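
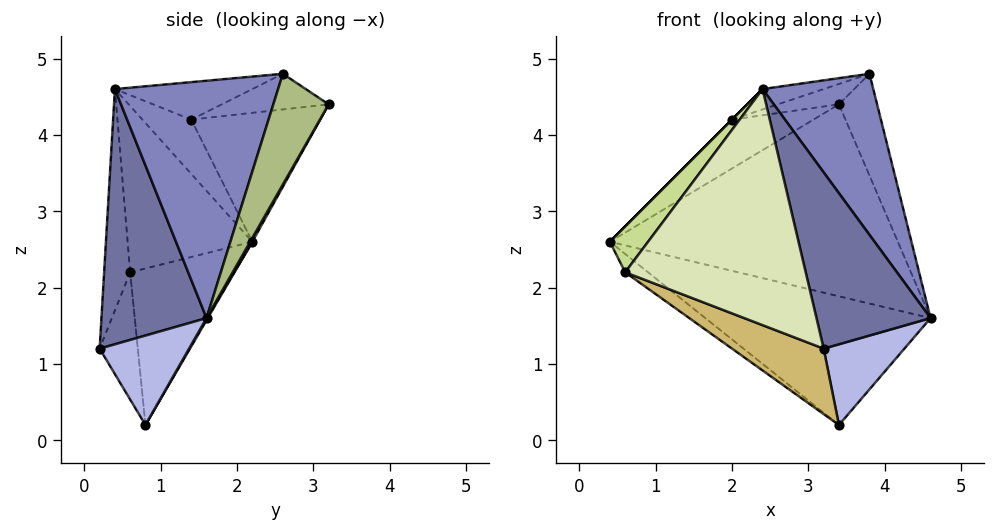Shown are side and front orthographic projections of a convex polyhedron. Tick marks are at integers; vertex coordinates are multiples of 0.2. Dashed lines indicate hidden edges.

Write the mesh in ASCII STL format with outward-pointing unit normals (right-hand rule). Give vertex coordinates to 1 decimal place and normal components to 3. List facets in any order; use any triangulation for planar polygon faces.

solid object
 facet normal 0.664 -0.721 0.199
  outer loop
   vertex 2.4 0.4 4.6
   vertex 3.2 0.2 1.2
   vertex 4.6 1.6 1.6
  endloop
 endfacet
 facet normal 0.773 -0.524 0.357
  outer loop
   vertex 2.4 0.4 4.6
   vertex 4.6 1.6 1.6
   vertex 3.8 2.6 4.8
  endloop
 endfacet
 facet normal 0.005 0.866 -0.499
  outer loop
   vertex 3.4 0.8 0.2
   vertex 0.4 2.2 2.6
   vertex 4.6 1.6 1.6
  endloop
 endfacet
 facet normal 0.720 -0.649 -0.246
  outer loop
   vertex 3.4 0.8 0.2
   vertex 4.6 1.6 1.6
   vertex 3.2 0.2 1.2
  endloop
 endfacet
 facet normal 0.007 0.869 -0.494
  outer loop
   vertex 3.4 3.2 4.4
   vertex 4.6 1.6 1.6
   vertex 0.4 2.2 2.6
  endloop
 endfacet
 facet normal 0.823 0.568 0.028
  outer loop
   vertex 3.4 3.2 4.4
   vertex 3.8 2.6 4.8
   vertex 4.6 1.6 1.6
  endloop
 endfacet
 facet normal -0.786 -0.241 0.569
  outer loop
   vertex 0.6 0.6 2.2
   vertex 2.4 0.4 4.6
   vertex 0.4 2.2 2.6
  endloop
 endfacet
 facet normal -0.143 -0.989 0.025
  outer loop
   vertex 0.6 0.6 2.2
   vertex 3.2 0.2 1.2
   vertex 2.4 0.4 4.6
  endloop
 endfacet
 facet normal -0.582 0.128 -0.803
  outer loop
   vertex 0.6 0.6 2.2
   vertex 0.4 2.2 2.6
   vertex 3.4 0.8 0.2
  endloop
 endfacet
 facet normal -0.325 -0.781 -0.534
  outer loop
   vertex 0.6 0.6 2.2
   vertex 3.4 0.8 0.2
   vertex 3.2 0.2 1.2
  endloop
 endfacet
 facet normal -0.421 0.187 0.888
  outer loop
   vertex 2.0 1.4 4.2
   vertex 2.4 0.4 4.6
   vertex 3.8 2.6 4.8
  endloop
 endfacet
 facet normal -0.458 0.261 0.850
  outer loop
   vertex 2.0 1.4 4.2
   vertex 3.8 2.6 4.8
   vertex 3.4 3.2 4.4
  endloop
 endfacet
 facet normal -0.707 0.000 0.707
  outer loop
   vertex 2.0 1.4 4.2
   vertex 0.4 2.2 2.6
   vertex 2.4 0.4 4.6
  endloop
 endfacet
 facet normal -0.565 0.357 0.744
  outer loop
   vertex 2.0 1.4 4.2
   vertex 3.4 3.2 4.4
   vertex 0.4 2.2 2.6
  endloop
 endfacet
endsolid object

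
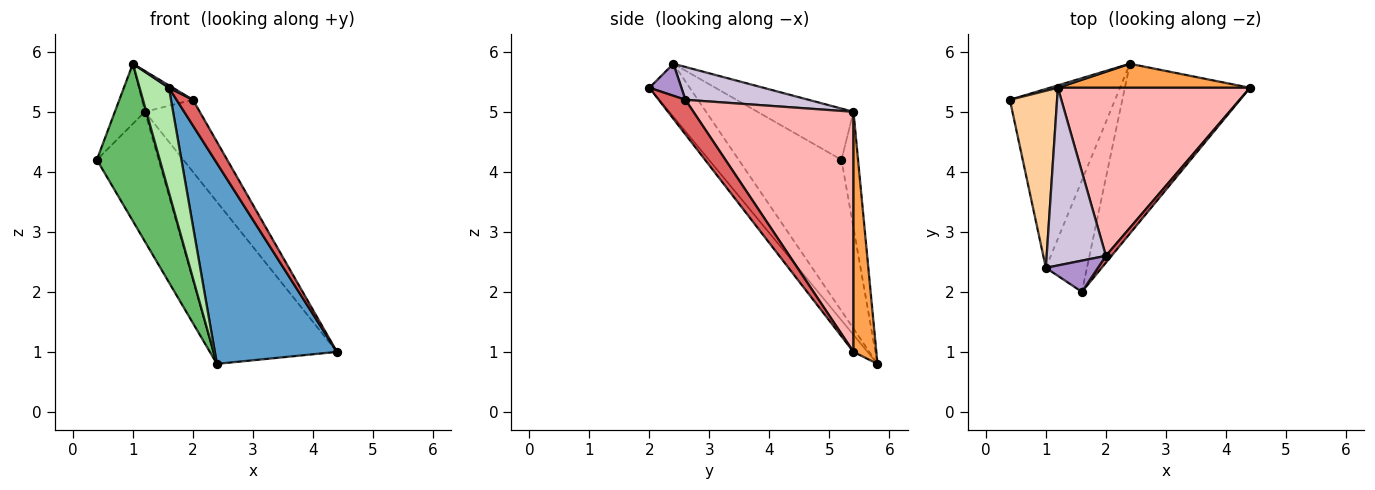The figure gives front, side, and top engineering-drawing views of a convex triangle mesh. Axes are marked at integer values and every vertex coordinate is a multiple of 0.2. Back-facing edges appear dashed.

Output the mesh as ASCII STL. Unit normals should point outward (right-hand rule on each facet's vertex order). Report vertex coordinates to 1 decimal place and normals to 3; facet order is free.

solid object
 facet normal -0.088 -0.760 -0.643
  outer loop
   vertex 2.4 5.8 0.8
   vertex 4.4 5.4 1.0
   vertex 1.6 2.0 5.4
  endloop
 endfacet
 facet normal -0.259 0.966 0.018
  outer loop
   vertex 1.2 5.4 5.0
   vertex 2.4 5.8 0.8
   vertex 0.4 5.2 4.2
  endloop
 endfacet
 facet normal 0.180 0.973 0.144
  outer loop
   vertex 1.2 5.4 5.0
   vertex 4.4 5.4 1.0
   vertex 2.4 5.8 0.8
  endloop
 endfacet
 facet normal -0.717 0.224 0.661
  outer loop
   vertex 1.0 2.4 5.8
   vertex 1.2 5.4 5.0
   vertex 0.4 5.2 4.2
  endloop
 endfacet
 facet normal -0.733 -0.449 -0.511
  outer loop
   vertex 1.0 2.4 5.8
   vertex 0.4 5.2 4.2
   vertex 2.4 5.8 0.8
  endloop
 endfacet
 facet normal -0.686 -0.498 -0.531
  outer loop
   vertex 1.0 2.4 5.8
   vertex 2.4 5.8 0.8
   vertex 1.6 2.0 5.4
  endloop
 endfacet
 facet normal 0.845 -0.517 0.138
  outer loop
   vertex 2.0 2.6 5.2
   vertex 1.6 2.0 5.4
   vertex 4.4 5.4 1.0
  endloop
 endfacet
 facet normal 0.754 0.259 0.603
  outer loop
   vertex 2.0 2.6 5.2
   vertex 4.4 5.4 1.0
   vertex 1.2 5.4 5.0
  endloop
 endfacet
 facet normal 0.523 -0.065 0.850
  outer loop
   vertex 2.0 2.6 5.2
   vertex 1.0 2.4 5.8
   vertex 1.6 2.0 5.4
  endloop
 endfacet
 facet normal 0.475 0.197 0.858
  outer loop
   vertex 2.0 2.6 5.2
   vertex 1.2 5.4 5.0
   vertex 1.0 2.4 5.8
  endloop
 endfacet
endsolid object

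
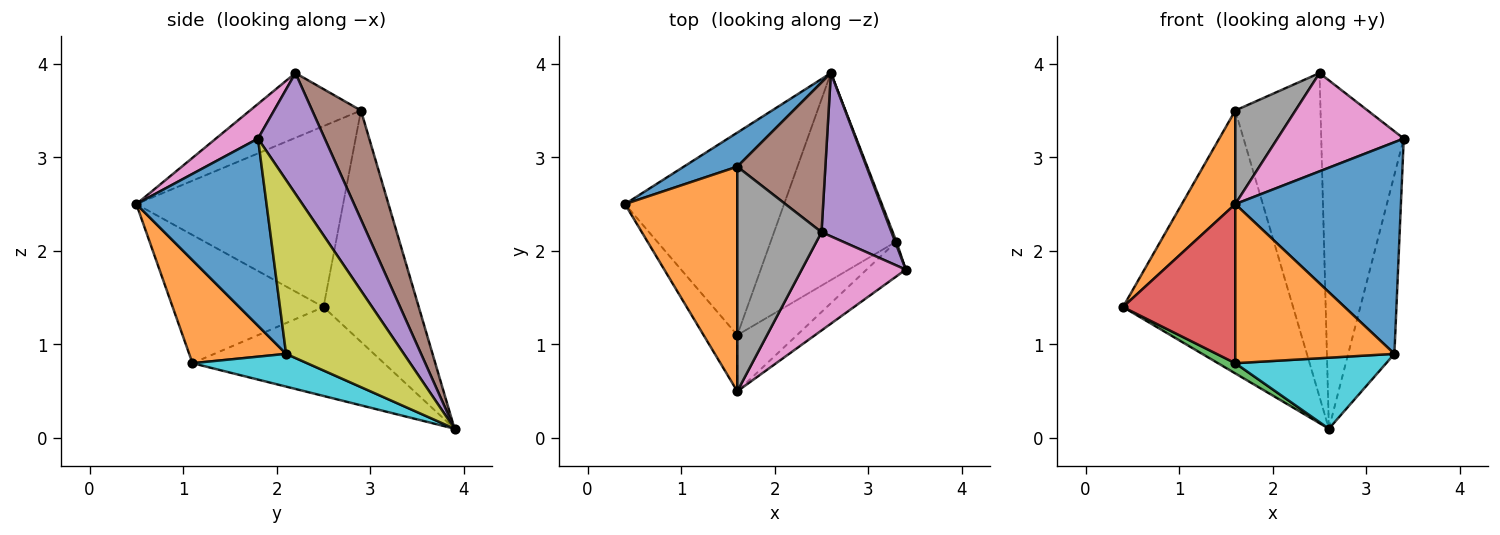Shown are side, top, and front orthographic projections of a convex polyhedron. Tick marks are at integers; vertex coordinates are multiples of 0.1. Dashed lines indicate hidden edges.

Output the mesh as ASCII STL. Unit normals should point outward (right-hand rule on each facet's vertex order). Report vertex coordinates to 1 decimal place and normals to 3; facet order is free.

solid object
 facet normal -0.485 0.867 0.112
  outer loop
   vertex 1.6 2.9 3.5
   vertex 2.6 3.9 0.1
   vertex 0.4 2.5 1.4
  endloop
 endfacet
 facet normal -0.830 -0.215 0.515
  outer loop
   vertex 1.6 2.9 3.5
   vertex 0.4 2.5 1.4
   vertex 1.6 0.5 2.5
  endloop
 endfacet
 facet normal -0.487 -0.044 -0.872
  outer loop
   vertex 1.6 1.1 0.8
   vertex 0.4 2.5 1.4
   vertex 2.6 3.9 0.1
  endloop
 endfacet
 facet normal -0.785 -0.584 -0.206
  outer loop
   vertex 1.6 1.1 0.8
   vertex 1.6 0.5 2.5
   vertex 0.4 2.5 1.4
  endloop
 endfacet
 facet normal 0.591 0.730 0.342
  outer loop
   vertex 2.5 2.2 3.9
   vertex 3.4 1.8 3.2
   vertex 2.6 3.9 0.1
  endloop
 endfacet
 facet normal 0.461 0.805 0.372
  outer loop
   vertex 2.5 2.2 3.9
   vertex 2.6 3.9 0.1
   vertex 1.6 2.9 3.5
  endloop
 endfacet
 facet normal 0.229 -0.688 0.688
  outer loop
   vertex 2.5 2.2 3.9
   vertex 1.6 0.5 2.5
   vertex 3.4 1.8 3.2
  endloop
 endfacet
 facet normal -0.579 -0.314 0.753
  outer loop
   vertex 2.5 2.2 3.9
   vertex 1.6 2.9 3.5
   vertex 1.6 0.5 2.5
  endloop
 endfacet
 facet normal 0.931 0.365 0.007
  outer loop
   vertex 3.3 2.1 0.9
   vertex 2.6 3.9 0.1
   vertex 3.4 1.8 3.2
  endloop
 endfacet
 facet normal 0.239 -0.315 -0.918
  outer loop
   vertex 3.3 2.1 0.9
   vertex 1.6 1.1 0.8
   vertex 2.6 3.9 0.1
  endloop
 endfacet
 facet normal 0.613 -0.780 -0.128
  outer loop
   vertex 3.3 2.1 0.9
   vertex 3.4 1.8 3.2
   vertex 1.6 0.5 2.5
  endloop
 endfacet
 facet normal 0.498 -0.818 -0.289
  outer loop
   vertex 3.3 2.1 0.9
   vertex 1.6 0.5 2.5
   vertex 1.6 1.1 0.8
  endloop
 endfacet
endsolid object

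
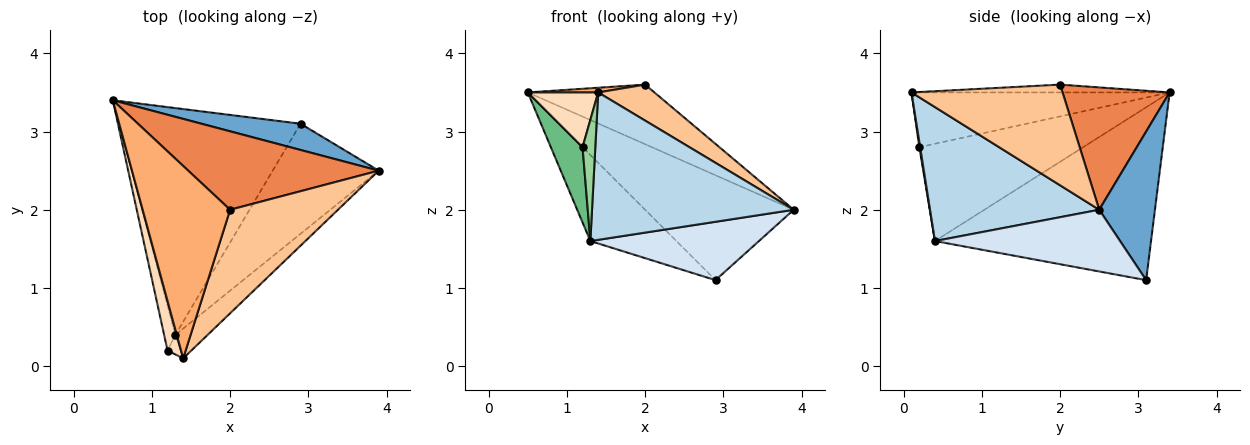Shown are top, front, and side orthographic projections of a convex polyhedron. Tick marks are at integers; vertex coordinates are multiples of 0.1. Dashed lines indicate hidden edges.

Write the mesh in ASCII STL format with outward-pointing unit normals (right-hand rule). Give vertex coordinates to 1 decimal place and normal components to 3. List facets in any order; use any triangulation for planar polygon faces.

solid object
 facet normal 0.342 0.912 0.228
  outer loop
   vertex 2.9 3.1 1.1
   vertex 0.5 3.4 3.5
   vertex 3.9 2.5 2.0
  endloop
 endfacet
 facet normal -0.665 0.265 -0.698
  outer loop
   vertex 1.3 0.4 1.6
   vertex 0.5 3.4 3.5
   vertex 2.9 3.1 1.1
  endloop
 endfacet
 facet normal 0.635 -0.757 -0.153
  outer loop
   vertex 1.3 0.4 1.6
   vertex 3.9 2.5 2.0
   vertex 1.4 0.1 3.5
  endloop
 endfacet
 facet normal 0.457 -0.416 -0.786
  outer loop
   vertex 1.3 0.4 1.6
   vertex 2.9 3.1 1.1
   vertex 3.9 2.5 2.0
  endloop
 endfacet
 facet normal 0.455 0.539 0.709
  outer loop
   vertex 2.0 2.0 3.6
   vertex 3.9 2.5 2.0
   vertex 0.5 3.4 3.5
  endloop
 endfacet
 facet normal -0.089 -0.024 0.996
  outer loop
   vertex 2.0 2.0 3.6
   vertex 0.5 3.4 3.5
   vertex 1.4 0.1 3.5
  endloop
 endfacet
 facet normal 0.661 -0.246 0.708
  outer loop
   vertex 2.0 2.0 3.6
   vertex 1.4 0.1 3.5
   vertex 3.9 2.5 2.0
  endloop
 endfacet
 facet normal -0.939 -0.256 0.232
  outer loop
   vertex 1.2 0.2 2.8
   vertex 1.4 0.1 3.5
   vertex 0.5 3.4 3.5
  endloop
 endfacet
 facet normal -0.976 -0.189 -0.113
  outer loop
   vertex 1.2 0.2 2.8
   vertex 0.5 3.4 3.5
   vertex 1.3 0.4 1.6
  endloop
 endfacet
 facet normal 0.064 -0.985 -0.159
  outer loop
   vertex 1.2 0.2 2.8
   vertex 1.3 0.4 1.6
   vertex 1.4 0.1 3.5
  endloop
 endfacet
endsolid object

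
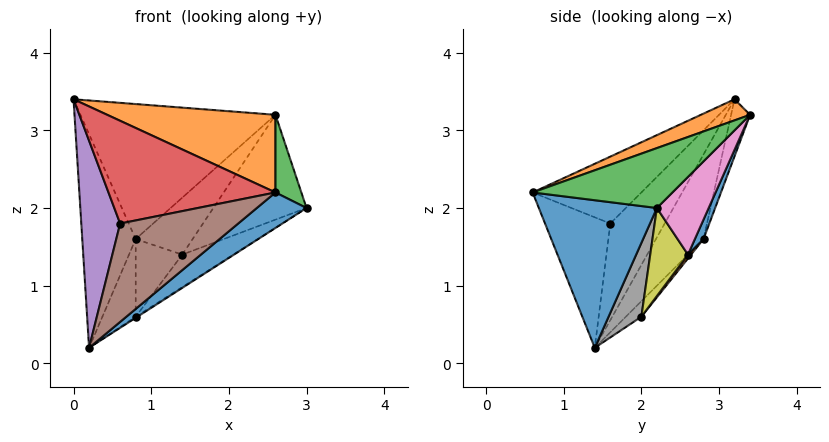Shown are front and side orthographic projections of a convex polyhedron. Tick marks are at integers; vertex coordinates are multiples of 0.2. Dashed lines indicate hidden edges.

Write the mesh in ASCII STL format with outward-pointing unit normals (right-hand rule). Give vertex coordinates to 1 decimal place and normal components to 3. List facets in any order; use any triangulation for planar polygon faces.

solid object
 facet normal 0.573 -0.241 -0.784
  outer loop
   vertex 0.2 1.4 0.2
   vertex 3.0 2.2 2.0
   vertex 2.6 0.6 2.2
  endloop
 endfacet
 facet normal 0.098 -0.335 0.937
  outer loop
   vertex 2.6 3.4 3.2
   vertex 0.0 3.2 3.4
   vertex 2.6 0.6 2.2
  endloop
 endfacet
 facet normal 0.876 -0.162 0.454
  outer loop
   vertex 2.6 3.4 3.2
   vertex 2.6 0.6 2.2
   vertex 3.0 2.2 2.0
  endloop
 endfacet
 facet normal -0.461 -0.708 0.535
  outer loop
   vertex 0.6 1.6 1.8
   vertex 2.6 0.6 2.2
   vertex 0.0 3.2 3.4
  endloop
 endfacet
 facet normal -0.784 -0.560 0.266
  outer loop
   vertex 0.6 1.6 1.8
   vertex 0.0 3.2 3.4
   vertex 0.2 1.4 0.2
  endloop
 endfacet
 facet normal -0.471 -0.853 0.224
  outer loop
   vertex 0.6 1.6 1.8
   vertex 0.2 1.4 0.2
   vertex 2.6 0.6 2.2
  endloop
 endfacet
 facet normal 0.396 0.712 -0.580
  outer loop
   vertex 1.4 2.6 1.4
   vertex 2.6 3.4 3.2
   vertex 3.0 2.2 2.0
  endloop
 endfacet
 facet normal 0.535 0.028 -0.844
  outer loop
   vertex 0.8 2.0 0.6
   vertex 3.0 2.2 2.0
   vertex 0.2 1.4 0.2
  endloop
 endfacet
 facet normal 0.410 0.555 -0.724
  outer loop
   vertex 0.8 2.0 0.6
   vertex 1.4 2.6 1.4
   vertex 3.0 2.2 2.0
  endloop
 endfacet
 facet normal -0.094 0.962 -0.255
  outer loop
   vertex 0.8 2.8 1.6
   vertex 0.0 3.2 3.4
   vertex 2.6 3.4 3.2
  endloop
 endfacet
 facet normal 0.132 0.870 -0.475
  outer loop
   vertex 0.8 2.8 1.6
   vertex 2.6 3.4 3.2
   vertex 1.4 2.6 1.4
  endloop
 endfacet
 facet normal 0.052 0.780 -0.624
  outer loop
   vertex 0.8 2.8 1.6
   vertex 1.4 2.6 1.4
   vertex 0.8 2.0 0.6
  endloop
 endfacet
 facet normal -0.604 0.678 -0.419
  outer loop
   vertex 0.8 2.8 1.6
   vertex 0.2 1.4 0.2
   vertex 0.0 3.2 3.4
  endloop
 endfacet
 facet normal -0.342 0.734 -0.587
  outer loop
   vertex 0.8 2.8 1.6
   vertex 0.8 2.0 0.6
   vertex 0.2 1.4 0.2
  endloop
 endfacet
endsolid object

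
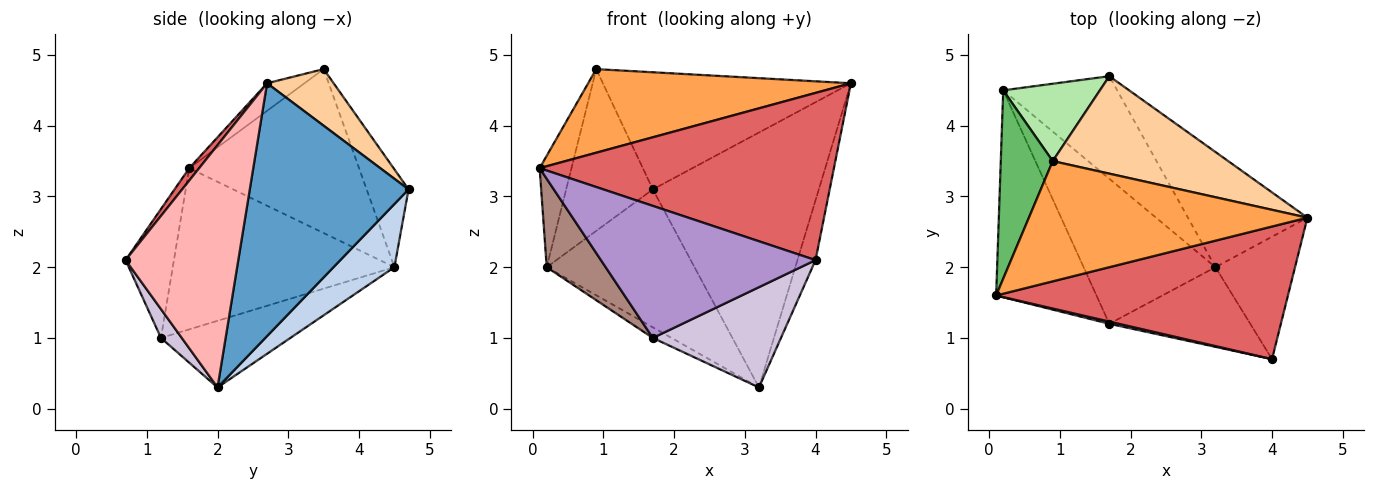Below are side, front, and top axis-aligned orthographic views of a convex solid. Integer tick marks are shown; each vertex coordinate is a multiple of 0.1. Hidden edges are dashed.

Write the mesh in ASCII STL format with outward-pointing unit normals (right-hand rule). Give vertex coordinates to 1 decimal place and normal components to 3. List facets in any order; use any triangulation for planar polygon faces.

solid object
 facet normal 0.657 0.687 -0.310
  outer loop
   vertex 3.2 2.0 0.3
   vertex 1.7 4.7 3.1
   vertex 4.5 2.7 4.6
  endloop
 endfacet
 facet normal 0.314 0.762 -0.567
  outer loop
   vertex 0.2 4.5 2.0
   vertex 1.7 4.7 3.1
   vertex 3.2 2.0 0.3
  endloop
 endfacet
 facet normal -0.081 -0.569 0.818
  outer loop
   vertex 0.9 3.5 4.8
   vertex 0.1 1.6 3.4
   vertex 4.5 2.7 4.6
  endloop
 endfacet
 facet normal 0.202 0.753 0.626
  outer loop
   vertex 0.9 3.5 4.8
   vertex 4.5 2.7 4.6
   vertex 1.7 4.7 3.1
  endloop
 endfacet
 facet normal -0.938 0.176 0.297
  outer loop
   vertex 0.9 3.5 4.8
   vertex 0.2 4.5 2.0
   vertex 0.1 1.6 3.4
  endloop
 endfacet
 facet normal -0.400 0.827 0.395
  outer loop
   vertex 0.9 3.5 4.8
   vertex 1.7 4.7 3.1
   vertex 0.2 4.5 2.0
  endloop
 endfacet
 facet normal 0.026 -0.783 0.621
  outer loop
   vertex 4.0 0.7 2.1
   vertex 4.5 2.7 4.6
   vertex 0.1 1.6 3.4
  endloop
 endfacet
 facet normal 0.939 0.151 -0.308
  outer loop
   vertex 4.0 0.7 2.1
   vertex 3.2 2.0 0.3
   vertex 4.5 2.7 4.6
  endloop
 endfacet
 facet normal -0.220 -0.975 0.016
  outer loop
   vertex 1.7 1.2 1.0
   vertex 4.0 0.7 2.1
   vertex 0.1 1.6 3.4
  endloop
 endfacet
 facet normal 0.126 -0.777 -0.617
  outer loop
   vertex 1.7 1.2 1.0
   vertex 3.2 2.0 0.3
   vertex 4.0 0.7 2.1
  endloop
 endfacet
 facet normal -0.828 -0.220 -0.515
  outer loop
   vertex 1.7 1.2 1.0
   vertex 0.1 1.6 3.4
   vertex 0.2 4.5 2.0
  endloop
 endfacet
 facet normal -0.450 0.065 -0.890
  outer loop
   vertex 1.7 1.2 1.0
   vertex 0.2 4.5 2.0
   vertex 3.2 2.0 0.3
  endloop
 endfacet
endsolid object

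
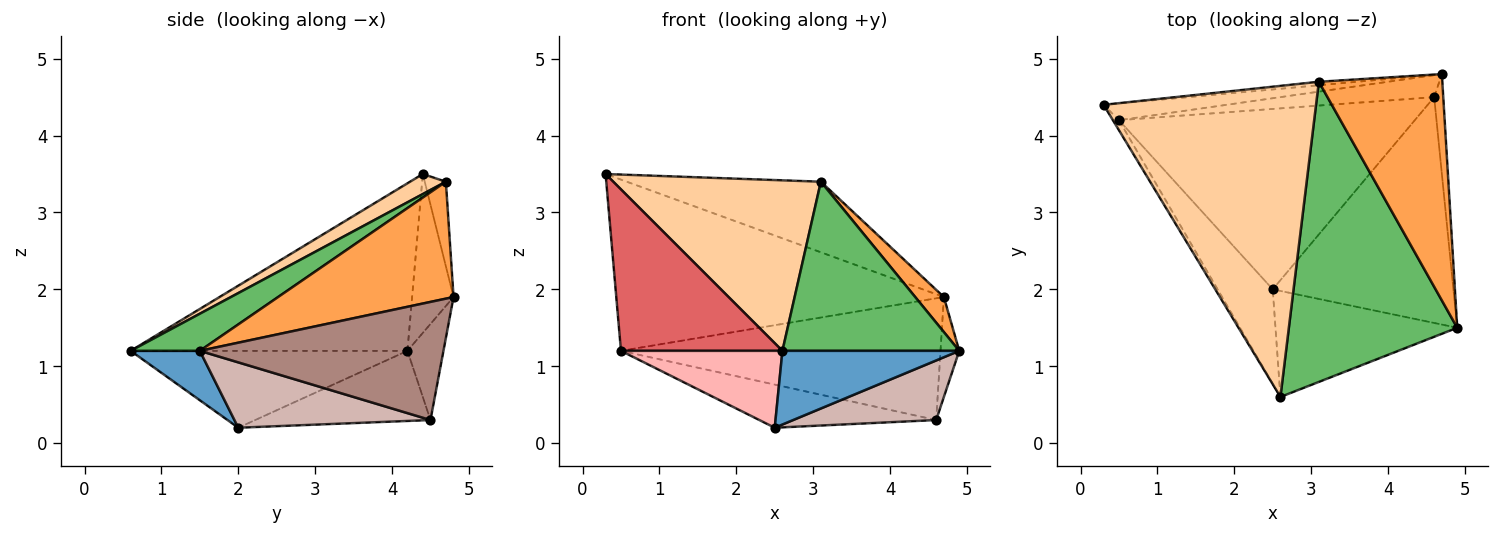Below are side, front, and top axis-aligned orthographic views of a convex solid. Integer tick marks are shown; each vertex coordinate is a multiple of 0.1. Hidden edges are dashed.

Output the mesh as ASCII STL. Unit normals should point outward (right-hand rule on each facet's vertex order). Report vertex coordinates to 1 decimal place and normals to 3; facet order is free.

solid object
 facet normal 0.218 -0.557 -0.801
  outer loop
   vertex 2.6 0.6 1.2
   vertex 2.5 2.0 0.2
   vertex 4.9 1.5 1.2
  endloop
 endfacet
 facet normal -0.108 0.993 -0.049
  outer loop
   vertex 3.1 4.7 3.4
   vertex 4.7 4.8 1.9
   vertex 0.3 4.4 3.5
  endloop
 endfacet
 facet normal 0.683 -0.112 0.721
  outer loop
   vertex 3.1 4.7 3.4
   vertex 4.9 1.5 1.2
   vertex 4.7 4.8 1.9
  endloop
 endfacet
 facet normal 0.083 -0.479 0.874
  outer loop
   vertex 3.1 4.7 3.4
   vertex 0.3 4.4 3.5
   vertex 2.6 0.6 1.2
  endloop
 endfacet
 facet normal 0.189 -0.482 0.856
  outer loop
   vertex 3.1 4.7 3.4
   vertex 2.6 0.6 1.2
   vertex 4.9 1.5 1.2
  endloop
 endfacet
 facet normal -0.125 0.987 -0.097
  outer loop
   vertex 0.5 4.2 1.2
   vertex 0.3 4.4 3.5
   vertex 4.7 4.8 1.9
  endloop
 endfacet
 facet normal -0.863 -0.504 -0.031
  outer loop
   vertex 0.5 4.2 1.2
   vertex 2.6 0.6 1.2
   vertex 0.3 4.4 3.5
  endloop
 endfacet
 facet normal -0.734 -0.428 -0.526
  outer loop
   vertex 0.5 4.2 1.2
   vertex 2.5 2.0 0.2
   vertex 2.6 0.6 1.2
  endloop
 endfacet
 facet normal -0.110 0.978 -0.176
  outer loop
   vertex 4.6 4.5 0.3
   vertex 0.5 4.2 1.2
   vertex 4.7 4.8 1.9
  endloop
 endfacet
 facet normal -0.225 0.227 -0.948
  outer loop
   vertex 4.6 4.5 0.3
   vertex 2.5 2.0 0.2
   vertex 0.5 4.2 1.2
  endloop
 endfacet
 facet normal 0.994 0.076 -0.076
  outer loop
   vertex 4.6 4.5 0.3
   vertex 4.7 4.8 1.9
   vertex 4.9 1.5 1.2
  endloop
 endfacet
 facet normal 0.330 -0.241 -0.913
  outer loop
   vertex 4.6 4.5 0.3
   vertex 4.9 1.5 1.2
   vertex 2.5 2.0 0.2
  endloop
 endfacet
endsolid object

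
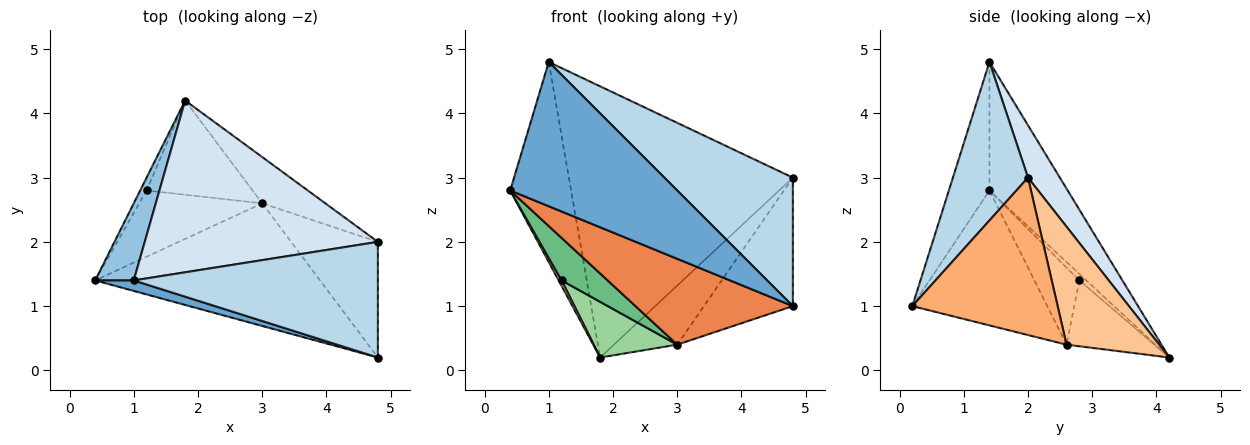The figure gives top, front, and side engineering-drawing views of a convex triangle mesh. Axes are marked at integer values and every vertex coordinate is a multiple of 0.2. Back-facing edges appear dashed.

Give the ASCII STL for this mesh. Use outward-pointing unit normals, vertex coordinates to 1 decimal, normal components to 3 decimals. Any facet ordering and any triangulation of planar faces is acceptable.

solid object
 facet normal -0.235 -0.969 0.071
  outer loop
   vertex 1.0 1.4 4.8
   vertex 0.4 1.4 2.8
   vertex 4.8 0.2 1.0
  endloop
 endfacet
 facet normal -0.768 0.598 0.230
  outer loop
   vertex 1.0 1.4 4.8
   vertex 1.8 4.2 0.2
   vertex 0.4 1.4 2.8
  endloop
 endfacet
 facet normal 0.398 -0.682 0.614
  outer loop
   vertex 4.8 2.0 3.0
   vertex 1.0 1.4 4.8
   vertex 4.8 0.2 1.0
  endloop
 endfacet
 facet normal 0.119 0.839 0.531
  outer loop
   vertex 4.8 2.0 3.0
   vertex 1.8 4.2 0.2
   vertex 1.0 1.4 4.8
  endloop
 endfacet
 facet normal -0.441 -0.515 -0.735
  outer loop
   vertex 3.0 2.6 0.4
   vertex 4.8 0.2 1.0
   vertex 0.4 1.4 2.8
  endloop
 endfacet
 facet normal 0.772 0.473 -0.425
  outer loop
   vertex 3.0 2.6 0.4
   vertex 4.8 2.0 3.0
   vertex 4.8 0.2 1.0
  endloop
 endfacet
 facet normal 0.755 0.516 -0.404
  outer loop
   vertex 3.0 2.6 0.4
   vertex 1.8 4.2 0.2
   vertex 4.8 2.0 3.0
  endloop
 endfacet
 facet normal -0.677 -0.290 -0.677
  outer loop
   vertex 1.2 2.8 1.4
   vertex 0.4 1.4 2.8
   vertex 1.8 4.2 0.2
  endloop
 endfacet
 facet normal -0.467 -0.478 -0.744
  outer loop
   vertex 1.2 2.8 1.4
   vertex 3.0 2.6 0.4
   vertex 0.4 1.4 2.8
  endloop
 endfacet
 facet normal -0.472 -0.449 -0.759
  outer loop
   vertex 1.2 2.8 1.4
   vertex 1.8 4.2 0.2
   vertex 3.0 2.6 0.4
  endloop
 endfacet
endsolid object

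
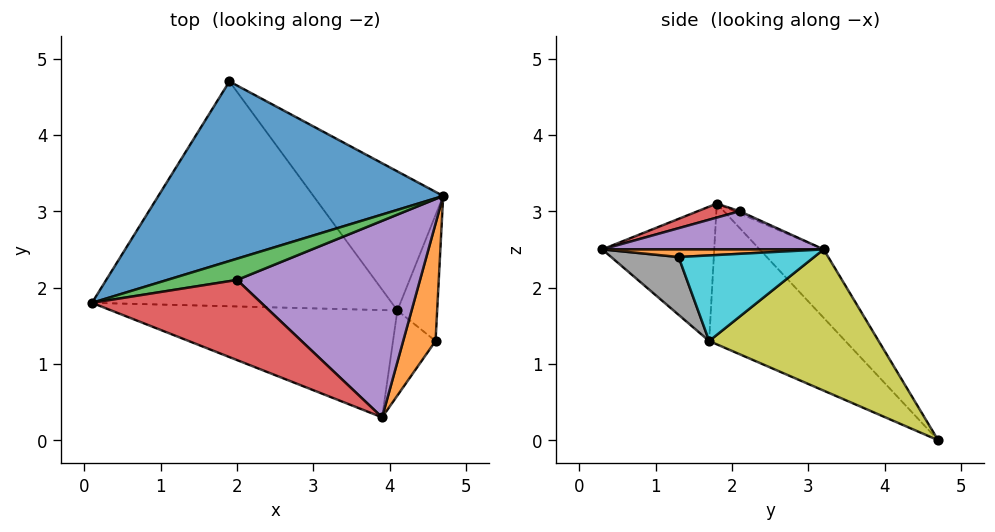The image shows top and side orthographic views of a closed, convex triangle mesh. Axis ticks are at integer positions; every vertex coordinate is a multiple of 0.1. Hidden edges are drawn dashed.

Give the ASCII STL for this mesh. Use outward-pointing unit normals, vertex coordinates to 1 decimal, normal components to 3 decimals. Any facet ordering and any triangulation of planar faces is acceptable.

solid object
 facet normal -0.151 0.764 0.627
  outer loop
   vertex 1.9 4.7 0.0
   vertex 0.1 1.8 3.1
   vertex 4.7 3.2 2.5
  endloop
 endfacet
 facet normal 0.229 -0.063 0.971
  outer loop
   vertex 4.6 1.3 2.4
   vertex 4.7 3.2 2.5
   vertex 3.9 0.3 2.5
  endloop
 endfacet
 facet normal -0.028 0.469 0.883
  outer loop
   vertex 2.0 2.1 3.0
   vertex 4.7 3.2 2.5
   vertex 0.1 1.8 3.1
  endloop
 endfacet
 facet normal 0.081 -0.186 0.979
  outer loop
   vertex 2.0 2.1 3.0
   vertex 0.1 1.8 3.1
   vertex 3.9 0.3 2.5
  endloop
 endfacet
 facet normal 0.204 -0.056 0.977
  outer loop
   vertex 2.0 2.1 3.0
   vertex 3.9 0.3 2.5
   vertex 4.7 3.2 2.5
  endloop
 endfacet
 facet normal -0.346 -0.582 -0.736
  outer loop
   vertex 4.1 1.7 1.3
   vertex 3.9 0.3 2.5
   vertex 0.1 1.8 3.1
  endloop
 endfacet
 facet normal -0.347 -0.576 -0.740
  outer loop
   vertex 4.1 1.7 1.3
   vertex 0.1 1.8 3.1
   vertex 1.9 4.7 0.0
  endloop
 endfacet
 facet normal 0.684 -0.529 -0.503
  outer loop
   vertex 4.1 1.7 1.3
   vertex 4.6 1.3 2.4
   vertex 3.9 0.3 2.5
  endloop
 endfacet
 facet normal 0.715 0.240 -0.657
  outer loop
   vertex 4.1 1.7 1.3
   vertex 1.9 4.7 0.0
   vertex 4.7 3.2 2.5
  endloop
 endfacet
 facet normal 0.907 -0.026 -0.421
  outer loop
   vertex 4.1 1.7 1.3
   vertex 4.7 3.2 2.5
   vertex 4.6 1.3 2.4
  endloop
 endfacet
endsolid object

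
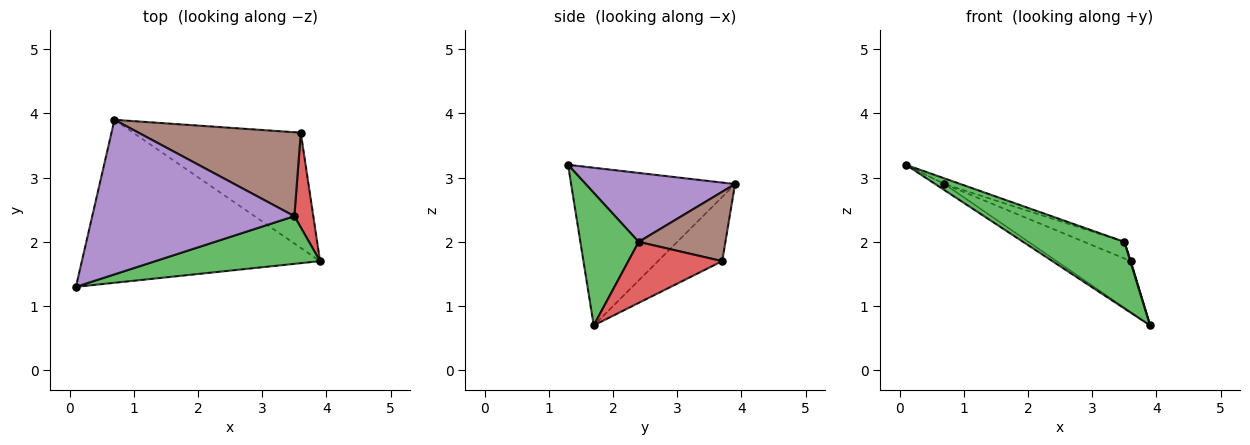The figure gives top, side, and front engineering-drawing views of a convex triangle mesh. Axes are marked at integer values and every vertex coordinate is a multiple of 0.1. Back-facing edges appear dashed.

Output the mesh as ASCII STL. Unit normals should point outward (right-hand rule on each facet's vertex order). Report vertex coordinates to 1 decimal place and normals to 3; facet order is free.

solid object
 facet normal -0.552 0.031 -0.834
  outer loop
   vertex 0.7 3.9 2.9
   vertex 3.9 1.7 0.7
   vertex 0.1 1.3 3.2
  endloop
 endfacet
 facet normal -0.331 0.382 -0.863
  outer loop
   vertex 3.6 3.7 1.7
   vertex 3.9 1.7 0.7
   vertex 0.7 3.9 2.9
  endloop
 endfacet
 facet normal 0.424 -0.736 0.527
  outer loop
   vertex 3.5 2.4 2.0
   vertex 0.1 1.3 3.2
   vertex 3.9 1.7 0.7
  endloop
 endfacet
 facet normal 0.955 -0.005 0.297
  outer loop
   vertex 3.5 2.4 2.0
   vertex 3.9 1.7 0.7
   vertex 3.6 3.7 1.7
  endloop
 endfacet
 facet normal 0.323 0.035 0.946
  outer loop
   vertex 3.5 2.4 2.0
   vertex 0.7 3.9 2.9
   vertex 0.1 1.3 3.2
  endloop
 endfacet
 facet normal 0.387 0.179 0.905
  outer loop
   vertex 3.5 2.4 2.0
   vertex 3.6 3.7 1.7
   vertex 0.7 3.9 2.9
  endloop
 endfacet
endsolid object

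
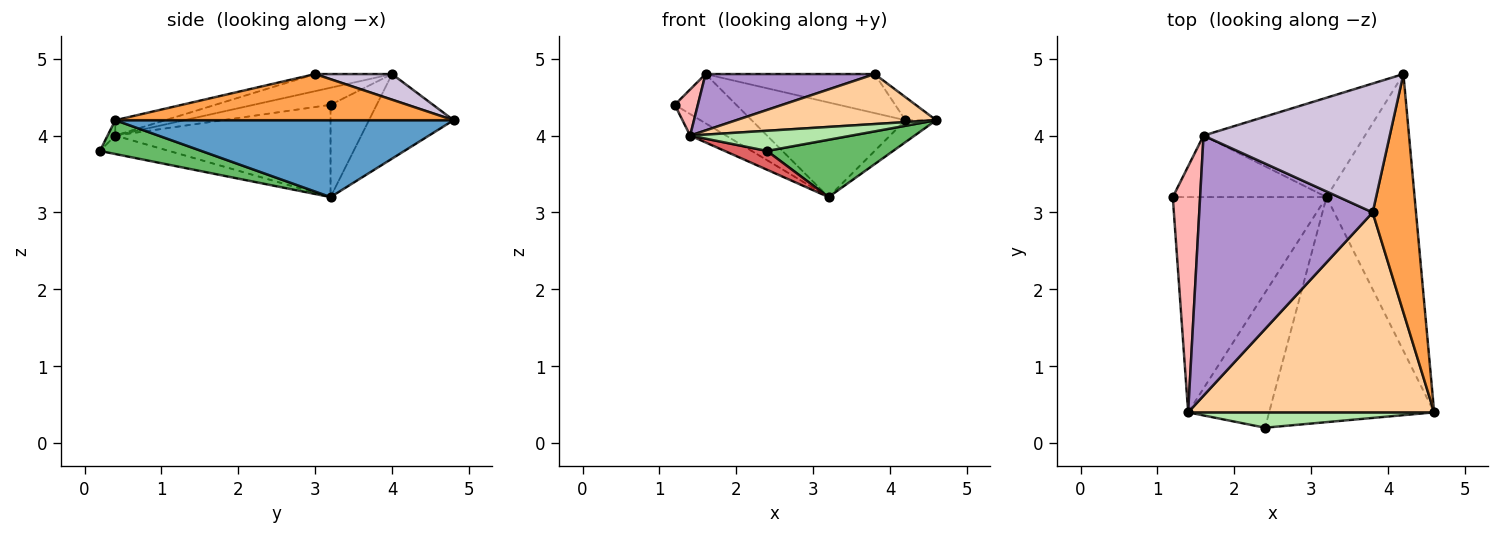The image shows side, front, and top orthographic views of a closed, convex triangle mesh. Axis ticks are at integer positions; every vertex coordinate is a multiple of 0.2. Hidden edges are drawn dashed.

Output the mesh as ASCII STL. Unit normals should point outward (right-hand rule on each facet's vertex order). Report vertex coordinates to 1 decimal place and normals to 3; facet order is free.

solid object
 facet normal 0.656 0.060 -0.752
  outer loop
   vertex 3.2 3.2 3.2
   vertex 4.2 4.8 4.2
   vertex 4.6 0.4 4.2
  endloop
 endfacet
 facet normal -0.513 0.085 -0.854
  outer loop
   vertex 1.4 0.4 4.0
   vertex 1.2 3.2 4.4
   vertex 3.2 3.2 3.2
  endloop
 endfacet
 facet normal 0.727 0.066 0.683
  outer loop
   vertex 3.8 3.0 4.8
   vertex 4.6 0.4 4.2
   vertex 4.2 4.8 4.2
  endloop
 endfacet
 facet normal -0.061 -0.242 0.968
  outer loop
   vertex 3.8 3.0 4.8
   vertex 1.4 0.4 4.0
   vertex 4.6 0.4 4.2
  endloop
 endfacet
 facet normal 0.195 -0.242 -0.951
  outer loop
   vertex 2.4 0.2 3.8
   vertex 3.2 3.2 3.2
   vertex 4.6 0.4 4.2
  endloop
 endfacet
 facet normal -0.038 -0.795 0.606
  outer loop
   vertex 2.4 0.2 3.8
   vertex 4.6 0.4 4.2
   vertex 1.4 0.4 4.0
  endloop
 endfacet
 facet normal -0.220 -0.135 -0.966
  outer loop
   vertex 2.4 0.2 3.8
   vertex 1.4 0.4 4.0
   vertex 3.2 3.2 3.2
  endloop
 endfacet
 facet normal -0.523 -0.157 0.837
  outer loop
   vertex 1.6 4.0 4.8
   vertex 1.2 3.2 4.4
   vertex 1.4 0.4 4.0
  endloop
 endfacet
 facet normal -0.096 -0.211 0.973
  outer loop
   vertex 1.6 4.0 4.8
   vertex 1.4 0.4 4.0
   vertex 3.8 3.0 4.8
  endloop
 endfacet
 facet normal 0.131 0.287 0.949
  outer loop
   vertex 1.6 4.0 4.8
   vertex 3.8 3.0 4.8
   vertex 4.2 4.8 4.2
  endloop
 endfacet
 facet normal -0.424 0.566 -0.707
  outer loop
   vertex 1.6 4.0 4.8
   vertex 3.2 3.2 3.2
   vertex 1.2 3.2 4.4
  endloop
 endfacet
 facet normal -0.355 0.645 -0.677
  outer loop
   vertex 1.6 4.0 4.8
   vertex 4.2 4.8 4.2
   vertex 3.2 3.2 3.2
  endloop
 endfacet
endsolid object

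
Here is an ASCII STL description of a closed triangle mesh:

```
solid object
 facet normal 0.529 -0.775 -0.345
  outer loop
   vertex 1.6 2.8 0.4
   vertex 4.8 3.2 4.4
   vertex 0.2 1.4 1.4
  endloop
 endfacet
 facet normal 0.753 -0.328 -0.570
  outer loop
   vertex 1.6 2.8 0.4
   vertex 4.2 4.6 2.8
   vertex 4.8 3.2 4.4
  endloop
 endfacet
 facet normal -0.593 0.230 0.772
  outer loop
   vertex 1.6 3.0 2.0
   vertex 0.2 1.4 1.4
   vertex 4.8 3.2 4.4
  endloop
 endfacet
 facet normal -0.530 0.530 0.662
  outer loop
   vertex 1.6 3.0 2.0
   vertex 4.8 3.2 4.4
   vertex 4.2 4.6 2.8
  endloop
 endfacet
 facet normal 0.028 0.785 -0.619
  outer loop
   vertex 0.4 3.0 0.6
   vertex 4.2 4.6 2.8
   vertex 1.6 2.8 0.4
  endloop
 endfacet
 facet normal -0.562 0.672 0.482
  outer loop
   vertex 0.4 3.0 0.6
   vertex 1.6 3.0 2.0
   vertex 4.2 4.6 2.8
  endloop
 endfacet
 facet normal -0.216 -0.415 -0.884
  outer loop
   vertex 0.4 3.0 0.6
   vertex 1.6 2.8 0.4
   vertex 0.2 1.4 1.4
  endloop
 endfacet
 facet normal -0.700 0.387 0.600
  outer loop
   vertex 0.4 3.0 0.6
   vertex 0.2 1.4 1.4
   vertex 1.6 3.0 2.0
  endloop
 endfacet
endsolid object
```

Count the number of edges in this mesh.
12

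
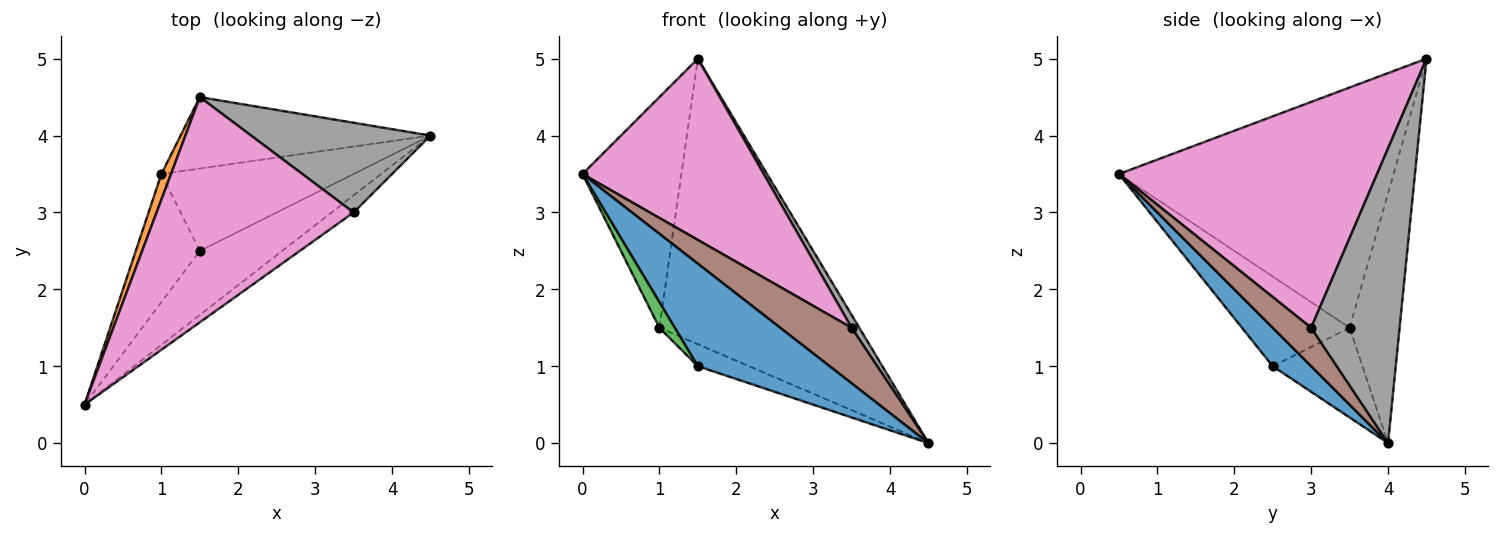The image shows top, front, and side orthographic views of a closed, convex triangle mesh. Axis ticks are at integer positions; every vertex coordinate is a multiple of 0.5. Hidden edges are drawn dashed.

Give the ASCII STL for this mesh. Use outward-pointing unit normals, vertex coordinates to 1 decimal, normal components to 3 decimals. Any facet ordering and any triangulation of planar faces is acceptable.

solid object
 facet normal 0.240 -0.823 -0.514
  outer loop
   vertex 1.5 2.5 1.0
   vertex 4.5 4.0 0.0
   vertex 0.0 0.5 3.5
  endloop
 endfacet
 facet normal -0.940 0.338 0.038
  outer loop
   vertex 1.0 3.5 1.5
   vertex 0.0 0.5 3.5
   vertex 1.5 4.5 5.0
  endloop
 endfacet
 facet normal -0.808 -0.115 -0.577
  outer loop
   vertex 1.0 3.5 1.5
   vertex 1.5 2.5 1.0
   vertex 0.0 0.5 3.5
  endloop
 endfacet
 facet normal -0.236 0.943 -0.236
  outer loop
   vertex 1.0 3.5 1.5
   vertex 1.5 4.5 5.0
   vertex 4.5 4.0 0.0
  endloop
 endfacet
 facet normal -0.411 0.235 -0.881
  outer loop
   vertex 1.0 3.5 1.5
   vertex 4.5 4.0 0.0
   vertex 1.5 2.5 1.0
  endloop
 endfacet
 facet normal 0.458 -0.850 -0.261
  outer loop
   vertex 3.5 3.0 1.5
   vertex 0.0 0.5 3.5
   vertex 4.5 4.0 0.0
  endloop
 endfacet
 facet normal 0.666 -0.468 0.581
  outer loop
   vertex 3.5 3.0 1.5
   vertex 1.5 4.5 5.0
   vertex 0.0 0.5 3.5
  endloop
 endfacet
 facet normal 0.852 -0.074 0.519
  outer loop
   vertex 3.5 3.0 1.5
   vertex 4.5 4.0 0.0
   vertex 1.5 4.5 5.0
  endloop
 endfacet
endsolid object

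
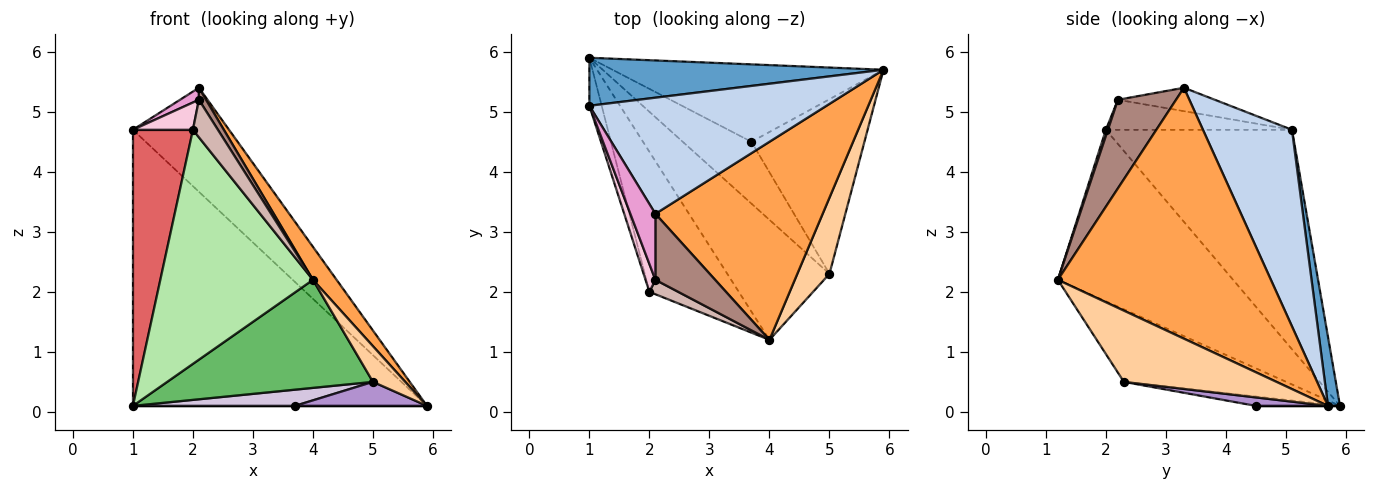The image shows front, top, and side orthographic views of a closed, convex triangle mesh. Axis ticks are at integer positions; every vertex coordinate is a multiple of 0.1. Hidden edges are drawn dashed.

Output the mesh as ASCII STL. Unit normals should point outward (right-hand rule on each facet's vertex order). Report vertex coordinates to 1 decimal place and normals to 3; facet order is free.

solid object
 facet normal 0.040 0.984 0.171
  outer loop
   vertex 1.0 5.9 0.1
   vertex 1.0 5.1 4.7
   vertex 5.9 5.7 0.1
  endloop
 endfacet
 facet normal 0.525 0.568 0.634
  outer loop
   vertex 2.1 3.3 5.4
   vertex 5.9 5.7 0.1
   vertex 1.0 5.1 4.7
  endloop
 endfacet
 facet normal 0.829 -0.092 0.552
  outer loop
   vertex 2.1 3.3 5.4
   vertex 4.0 1.2 2.2
   vertex 5.9 5.7 0.1
  endloop
 endfacet
 facet normal 0.895 -0.189 0.404
  outer loop
   vertex 5.0 2.3 0.5
   vertex 5.9 5.7 0.1
   vertex 4.0 1.2 2.2
  endloop
 endfacet
 facet normal -0.467 -0.592 -0.657
  outer loop
   vertex 5.0 2.3 0.5
   vertex 4.0 1.2 2.2
   vertex 1.0 5.9 0.1
  endloop
 endfacet
 facet normal -0.702 -0.611 -0.366
  outer loop
   vertex 2.0 2.0 4.7
   vertex 1.0 5.9 0.1
   vertex 4.0 1.2 2.2
  endloop
 endfacet
 facet normal -0.950 -0.307 -0.053
  outer loop
   vertex 2.0 2.0 4.7
   vertex 1.0 5.1 4.7
   vertex 1.0 5.9 0.1
  endloop
 endfacet
 facet normal 0.000 0.000 -1.000
  outer loop
   vertex 3.7 4.5 0.1
   vertex 1.0 5.9 0.1
   vertex 5.9 5.7 0.1
  endloop
 endfacet
 facet normal 0.074 -0.136 -0.988
  outer loop
   vertex 3.7 4.5 0.1
   vertex 5.9 5.7 0.1
   vertex 5.0 2.3 0.5
  endloop
 endfacet
 facet normal -0.130 -0.251 -0.959
  outer loop
   vertex 3.7 4.5 0.1
   vertex 5.0 2.3 0.5
   vertex 1.0 5.9 0.1
  endloop
 endfacet
 facet normal 0.825 -0.101 0.556
  outer loop
   vertex 2.1 2.2 5.2
   vertex 4.0 1.2 2.2
   vertex 2.1 3.3 5.4
  endloop
 endfacet
 facet normal 0.074 -0.931 0.357
  outer loop
   vertex 2.1 2.2 5.2
   vertex 2.0 2.0 4.7
   vertex 4.0 1.2 2.2
  endloop
 endfacet
 facet normal -0.677 -0.132 0.724
  outer loop
   vertex 2.1 2.2 5.2
   vertex 2.1 3.3 5.4
   vertex 1.0 5.1 4.7
  endloop
 endfacet
 facet normal -0.908 -0.293 0.299
  outer loop
   vertex 2.1 2.2 5.2
   vertex 1.0 5.1 4.7
   vertex 2.0 2.0 4.7
  endloop
 endfacet
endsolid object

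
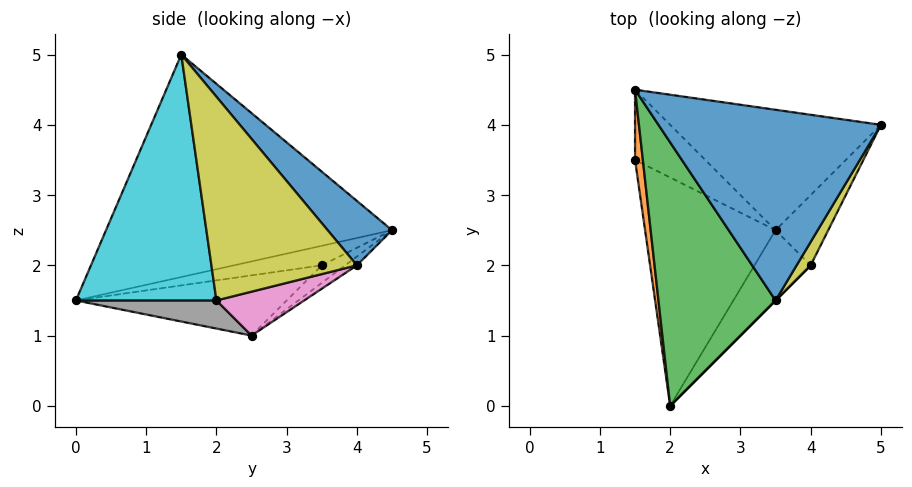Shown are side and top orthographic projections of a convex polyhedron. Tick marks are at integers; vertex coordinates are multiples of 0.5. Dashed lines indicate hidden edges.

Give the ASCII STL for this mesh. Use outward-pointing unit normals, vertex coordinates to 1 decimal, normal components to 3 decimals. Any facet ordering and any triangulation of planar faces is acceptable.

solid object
 facet normal 0.198 0.702 0.684
  outer loop
   vertex 1.5 4.5 2.5
   vertex 3.5 1.5 5.0
   vertex 5.0 4.0 2.0
  endloop
 endfacet
 facet normal -0.913 -0.183 0.365
  outer loop
   vertex 1.5 4.5 2.5
   vertex 1.5 3.5 2.0
   vertex 2.0 0.0 1.5
  endloop
 endfacet
 facet normal -0.867 -0.198 0.457
  outer loop
   vertex 1.5 4.5 2.5
   vertex 2.0 0.0 1.5
   vertex 3.5 1.5 5.0
  endloop
 endfacet
 facet normal -0.418 0.070 -0.906
  outer loop
   vertex 3.5 2.5 1.0
   vertex 2.0 0.0 1.5
   vertex 1.5 3.5 2.0
  endloop
 endfacet
 facet normal -0.218 0.436 -0.873
  outer loop
   vertex 3.5 2.5 1.0
   vertex 1.5 3.5 2.0
   vertex 1.5 4.5 2.5
  endloop
 endfacet
 facet normal -0.034 0.578 -0.816
  outer loop
   vertex 3.5 2.5 1.0
   vertex 1.5 4.5 2.5
   vertex 5.0 4.0 2.0
  endloop
 endfacet
 facet normal 0.635 -0.127 -0.762
  outer loop
   vertex 4.0 2.0 1.5
   vertex 3.5 2.5 1.0
   vertex 5.0 4.0 2.0
  endloop
 endfacet
 facet normal 0.408 -0.408 -0.816
  outer loop
   vertex 4.0 2.0 1.5
   vertex 2.0 0.0 1.5
   vertex 3.5 2.5 1.0
  endloop
 endfacet
 facet normal 0.887 -0.459 0.061
  outer loop
   vertex 4.0 2.0 1.5
   vertex 5.0 4.0 2.0
   vertex 3.5 1.5 5.0
  endloop
 endfacet
 facet normal 0.707 -0.707 0.000
  outer loop
   vertex 4.0 2.0 1.5
   vertex 3.5 1.5 5.0
   vertex 2.0 0.0 1.5
  endloop
 endfacet
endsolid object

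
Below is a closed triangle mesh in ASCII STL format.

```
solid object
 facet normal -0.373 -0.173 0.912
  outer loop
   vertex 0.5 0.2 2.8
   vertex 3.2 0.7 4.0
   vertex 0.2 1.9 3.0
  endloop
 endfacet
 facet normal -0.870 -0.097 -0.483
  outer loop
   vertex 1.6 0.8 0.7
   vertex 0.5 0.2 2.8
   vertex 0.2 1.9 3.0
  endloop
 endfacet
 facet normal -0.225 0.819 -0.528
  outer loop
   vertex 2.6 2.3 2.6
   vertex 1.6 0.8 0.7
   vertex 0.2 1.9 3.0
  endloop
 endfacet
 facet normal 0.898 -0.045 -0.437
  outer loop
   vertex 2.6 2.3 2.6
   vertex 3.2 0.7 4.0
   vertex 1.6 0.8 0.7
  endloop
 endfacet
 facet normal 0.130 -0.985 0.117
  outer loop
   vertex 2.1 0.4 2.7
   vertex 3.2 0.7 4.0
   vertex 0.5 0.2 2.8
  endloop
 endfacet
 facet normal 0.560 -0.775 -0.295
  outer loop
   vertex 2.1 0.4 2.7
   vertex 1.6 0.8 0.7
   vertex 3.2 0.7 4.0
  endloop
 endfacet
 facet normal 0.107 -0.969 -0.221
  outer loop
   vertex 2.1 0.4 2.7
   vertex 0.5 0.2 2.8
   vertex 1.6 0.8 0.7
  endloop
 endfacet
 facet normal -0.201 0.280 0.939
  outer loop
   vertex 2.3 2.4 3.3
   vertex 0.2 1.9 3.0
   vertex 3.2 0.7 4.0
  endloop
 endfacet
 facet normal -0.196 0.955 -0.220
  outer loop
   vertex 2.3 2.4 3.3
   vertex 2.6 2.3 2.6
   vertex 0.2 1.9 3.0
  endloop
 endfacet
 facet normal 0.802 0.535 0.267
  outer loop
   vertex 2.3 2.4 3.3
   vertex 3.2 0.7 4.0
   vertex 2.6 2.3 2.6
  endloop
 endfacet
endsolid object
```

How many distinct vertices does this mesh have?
7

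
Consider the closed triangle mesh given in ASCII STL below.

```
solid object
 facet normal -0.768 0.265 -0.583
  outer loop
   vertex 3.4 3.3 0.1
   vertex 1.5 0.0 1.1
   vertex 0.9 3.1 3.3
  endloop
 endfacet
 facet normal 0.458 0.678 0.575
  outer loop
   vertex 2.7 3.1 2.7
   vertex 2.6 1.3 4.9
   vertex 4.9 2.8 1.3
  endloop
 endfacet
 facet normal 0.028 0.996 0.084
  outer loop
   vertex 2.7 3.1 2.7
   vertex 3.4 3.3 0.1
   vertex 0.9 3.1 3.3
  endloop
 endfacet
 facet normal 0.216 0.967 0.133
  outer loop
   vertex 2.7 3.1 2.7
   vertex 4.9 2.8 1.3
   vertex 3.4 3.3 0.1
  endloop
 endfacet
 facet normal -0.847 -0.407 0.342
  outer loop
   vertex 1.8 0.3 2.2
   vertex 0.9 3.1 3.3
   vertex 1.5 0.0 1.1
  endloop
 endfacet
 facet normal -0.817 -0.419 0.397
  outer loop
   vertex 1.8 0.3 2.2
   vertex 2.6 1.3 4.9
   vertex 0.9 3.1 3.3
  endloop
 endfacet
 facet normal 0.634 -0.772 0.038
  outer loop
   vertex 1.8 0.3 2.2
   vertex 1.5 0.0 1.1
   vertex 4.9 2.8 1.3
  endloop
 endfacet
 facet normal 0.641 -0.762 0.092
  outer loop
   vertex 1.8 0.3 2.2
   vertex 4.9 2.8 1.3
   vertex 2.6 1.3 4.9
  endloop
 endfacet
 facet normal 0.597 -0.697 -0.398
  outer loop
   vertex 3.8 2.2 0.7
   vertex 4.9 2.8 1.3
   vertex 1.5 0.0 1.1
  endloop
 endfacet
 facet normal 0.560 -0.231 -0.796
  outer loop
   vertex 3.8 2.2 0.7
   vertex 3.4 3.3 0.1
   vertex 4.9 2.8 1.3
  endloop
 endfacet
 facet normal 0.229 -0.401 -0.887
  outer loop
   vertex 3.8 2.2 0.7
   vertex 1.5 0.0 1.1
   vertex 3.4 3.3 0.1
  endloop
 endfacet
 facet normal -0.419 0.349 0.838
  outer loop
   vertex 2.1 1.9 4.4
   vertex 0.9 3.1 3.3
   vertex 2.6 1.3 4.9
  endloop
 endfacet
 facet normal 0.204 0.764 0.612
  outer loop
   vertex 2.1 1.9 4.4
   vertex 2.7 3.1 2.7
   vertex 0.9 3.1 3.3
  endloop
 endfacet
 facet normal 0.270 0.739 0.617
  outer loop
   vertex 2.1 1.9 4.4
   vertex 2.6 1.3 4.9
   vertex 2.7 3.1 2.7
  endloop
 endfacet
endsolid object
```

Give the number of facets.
14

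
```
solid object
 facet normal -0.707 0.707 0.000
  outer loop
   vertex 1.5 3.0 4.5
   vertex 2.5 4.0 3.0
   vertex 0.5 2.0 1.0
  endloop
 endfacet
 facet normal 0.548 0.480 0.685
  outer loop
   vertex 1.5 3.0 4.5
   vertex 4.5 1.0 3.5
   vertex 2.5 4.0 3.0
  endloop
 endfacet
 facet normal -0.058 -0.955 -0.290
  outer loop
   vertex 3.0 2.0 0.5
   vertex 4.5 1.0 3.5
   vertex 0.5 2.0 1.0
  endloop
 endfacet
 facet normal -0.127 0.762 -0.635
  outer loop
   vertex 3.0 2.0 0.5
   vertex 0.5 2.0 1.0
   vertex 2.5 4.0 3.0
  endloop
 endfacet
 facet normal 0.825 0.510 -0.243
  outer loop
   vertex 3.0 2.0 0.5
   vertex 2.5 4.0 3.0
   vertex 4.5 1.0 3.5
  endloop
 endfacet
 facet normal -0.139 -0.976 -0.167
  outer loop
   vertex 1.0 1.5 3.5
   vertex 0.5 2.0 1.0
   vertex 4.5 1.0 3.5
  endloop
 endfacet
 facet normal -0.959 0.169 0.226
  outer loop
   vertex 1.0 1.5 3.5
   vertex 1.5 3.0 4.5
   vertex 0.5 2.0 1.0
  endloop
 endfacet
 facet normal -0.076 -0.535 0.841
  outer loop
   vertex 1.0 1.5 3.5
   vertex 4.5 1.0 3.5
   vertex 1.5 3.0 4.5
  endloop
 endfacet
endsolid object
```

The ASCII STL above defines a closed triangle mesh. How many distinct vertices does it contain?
6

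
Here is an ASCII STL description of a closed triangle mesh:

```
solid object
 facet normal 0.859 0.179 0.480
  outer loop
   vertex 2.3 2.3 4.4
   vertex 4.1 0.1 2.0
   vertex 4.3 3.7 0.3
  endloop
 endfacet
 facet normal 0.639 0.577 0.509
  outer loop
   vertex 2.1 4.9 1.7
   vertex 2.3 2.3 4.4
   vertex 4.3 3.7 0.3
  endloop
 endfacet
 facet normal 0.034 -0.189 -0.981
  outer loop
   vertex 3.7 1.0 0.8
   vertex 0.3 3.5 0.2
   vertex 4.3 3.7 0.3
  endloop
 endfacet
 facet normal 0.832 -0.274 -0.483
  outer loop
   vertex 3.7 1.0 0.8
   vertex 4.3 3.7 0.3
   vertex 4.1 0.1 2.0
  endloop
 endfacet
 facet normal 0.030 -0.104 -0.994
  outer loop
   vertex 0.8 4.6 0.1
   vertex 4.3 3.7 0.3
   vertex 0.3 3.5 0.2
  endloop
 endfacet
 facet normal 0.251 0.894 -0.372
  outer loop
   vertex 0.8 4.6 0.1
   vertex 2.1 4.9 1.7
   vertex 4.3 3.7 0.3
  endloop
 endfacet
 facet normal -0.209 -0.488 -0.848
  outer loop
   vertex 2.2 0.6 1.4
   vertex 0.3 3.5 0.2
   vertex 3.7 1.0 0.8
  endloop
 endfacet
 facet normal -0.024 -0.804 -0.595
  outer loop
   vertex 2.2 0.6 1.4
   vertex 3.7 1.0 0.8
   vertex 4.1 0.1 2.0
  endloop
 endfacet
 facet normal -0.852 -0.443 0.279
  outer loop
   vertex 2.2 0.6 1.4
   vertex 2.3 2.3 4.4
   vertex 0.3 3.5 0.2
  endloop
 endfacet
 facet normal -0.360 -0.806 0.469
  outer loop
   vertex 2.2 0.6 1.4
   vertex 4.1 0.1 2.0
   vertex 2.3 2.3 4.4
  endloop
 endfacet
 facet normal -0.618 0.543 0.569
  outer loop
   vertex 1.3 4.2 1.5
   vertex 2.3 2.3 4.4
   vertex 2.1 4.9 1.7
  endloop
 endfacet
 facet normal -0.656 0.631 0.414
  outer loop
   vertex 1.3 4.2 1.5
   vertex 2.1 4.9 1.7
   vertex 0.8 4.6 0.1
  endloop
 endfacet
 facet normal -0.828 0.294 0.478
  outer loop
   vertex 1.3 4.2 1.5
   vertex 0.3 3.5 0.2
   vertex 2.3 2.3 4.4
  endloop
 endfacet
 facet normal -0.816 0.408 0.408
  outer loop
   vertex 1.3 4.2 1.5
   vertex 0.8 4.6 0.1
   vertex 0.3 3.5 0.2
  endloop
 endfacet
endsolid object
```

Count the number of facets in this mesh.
14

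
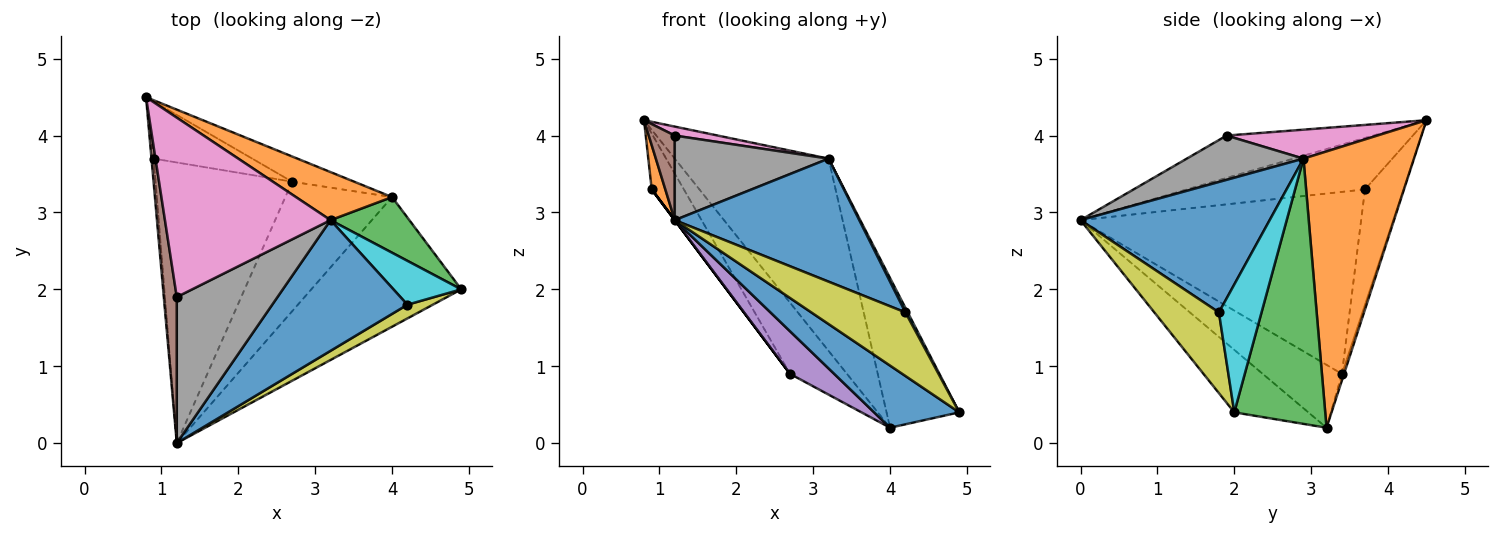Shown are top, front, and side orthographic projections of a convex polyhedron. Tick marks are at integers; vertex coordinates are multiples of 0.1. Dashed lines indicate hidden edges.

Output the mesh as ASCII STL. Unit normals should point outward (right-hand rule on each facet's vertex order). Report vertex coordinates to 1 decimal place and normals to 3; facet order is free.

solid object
 facet normal -0.352 -0.405 -0.844
  outer loop
   vertex 4.0 3.2 0.2
   vertex 4.9 2.0 0.4
   vertex 1.2 0.0 2.9
  endloop
 endfacet
 facet normal 0.572 0.796 0.199
  outer loop
   vertex 3.2 2.9 3.7
   vertex 4.0 3.2 0.2
   vertex 0.8 4.5 4.2
  endloop
 endfacet
 facet normal 0.761 0.608 0.226
  outer loop
   vertex 3.2 2.9 3.7
   vertex 4.9 2.0 0.4
   vertex 4.0 3.2 0.2
  endloop
 endfacet
 facet normal -0.035 0.942 -0.334
  outer loop
   vertex 2.7 3.4 0.9
   vertex 0.8 4.5 4.2
   vertex 4.0 3.2 0.2
  endloop
 endfacet
 facet normal -0.488 -0.272 -0.829
  outer loop
   vertex 2.7 3.4 0.9
   vertex 4.0 3.2 0.2
   vertex 1.2 0.0 2.9
  endloop
 endfacet
 facet normal -0.943 -0.167 0.289
  outer loop
   vertex 1.2 1.9 4.0
   vertex 0.8 4.5 4.2
   vertex 1.2 0.0 2.9
  endloop
 endfacet
 facet normal 0.172 -0.049 0.984
  outer loop
   vertex 1.2 1.9 4.0
   vertex 3.2 2.9 3.7
   vertex 0.8 4.5 4.2
  endloop
 endfacet
 facet normal 0.355 -0.468 0.809
  outer loop
   vertex 1.2 1.9 4.0
   vertex 1.2 0.0 2.9
   vertex 3.2 2.9 3.7
  endloop
 endfacet
 facet normal 0.557 -0.812 0.175
  outer loop
   vertex 4.2 1.8 1.7
   vertex 1.2 0.0 2.9
   vertex 4.9 2.0 0.4
  endloop
 endfacet
 facet normal 0.883 -0.048 0.468
  outer loop
   vertex 4.2 1.8 1.7
   vertex 4.9 2.0 0.4
   vertex 3.2 2.9 3.7
  endloop
 endfacet
 facet normal 0.575 -0.561 0.596
  outer loop
   vertex 4.2 1.8 1.7
   vertex 3.2 2.9 3.7
   vertex 1.2 0.0 2.9
  endloop
 endfacet
 facet normal -0.996 -0.076 -0.043
  outer loop
   vertex 0.9 3.7 3.3
   vertex 1.2 0.0 2.9
   vertex 0.8 4.5 4.2
  endloop
 endfacet
 facet normal -0.642 0.537 -0.548
  outer loop
   vertex 0.9 3.7 3.3
   vertex 0.8 4.5 4.2
   vertex 2.7 3.4 0.9
  endloop
 endfacet
 facet normal -0.800 0.000 -0.600
  outer loop
   vertex 0.9 3.7 3.3
   vertex 2.7 3.4 0.9
   vertex 1.2 0.0 2.9
  endloop
 endfacet
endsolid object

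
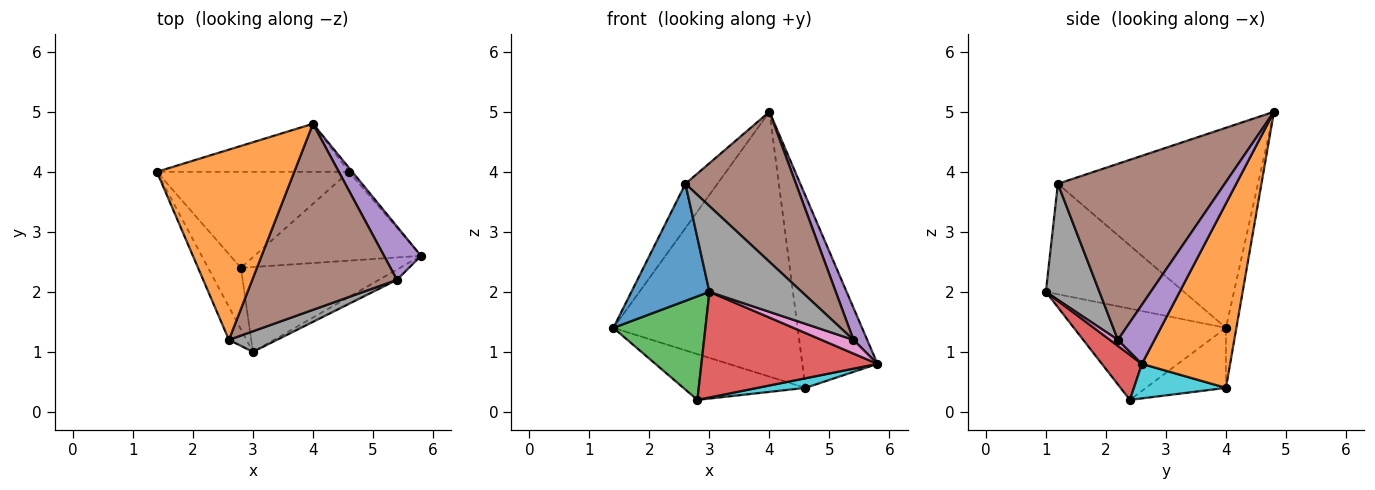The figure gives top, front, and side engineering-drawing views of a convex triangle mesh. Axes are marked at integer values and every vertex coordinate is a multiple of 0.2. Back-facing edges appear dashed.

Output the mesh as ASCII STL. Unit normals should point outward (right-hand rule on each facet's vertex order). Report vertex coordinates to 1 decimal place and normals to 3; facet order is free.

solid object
 facet normal -0.862 -0.487 -0.137
  outer loop
   vertex 2.6 1.2 3.8
   vertex 1.4 4.0 1.4
   vertex 3.0 1.0 2.0
  endloop
 endfacet
 facet normal -0.817 0.131 0.561
  outer loop
   vertex 2.6 1.2 3.8
   vertex 4.0 4.8 5.0
   vertex 1.4 4.0 1.4
  endloop
 endfacet
 facet normal -0.818 -0.495 -0.294
  outer loop
   vertex 2.8 2.4 0.2
   vertex 3.0 1.0 2.0
   vertex 1.4 4.0 1.4
  endloop
 endfacet
 facet normal 0.174 -0.768 -0.617
  outer loop
   vertex 2.8 2.4 0.2
   vertex 5.8 2.6 0.8
   vertex 3.0 1.0 2.0
  endloop
 endfacet
 facet normal 0.808 -0.303 0.505
  outer loop
   vertex 5.4 2.2 1.2
   vertex 5.8 2.6 0.8
   vertex 4.0 4.8 5.0
  endloop
 endfacet
 facet normal 0.688 -0.456 0.565
  outer loop
   vertex 5.4 2.2 1.2
   vertex 4.0 4.8 5.0
   vertex 2.6 1.2 3.8
  endloop
 endfacet
 facet normal 0.196 -0.784 -0.588
  outer loop
   vertex 5.4 2.2 1.2
   vertex 3.0 1.0 2.0
   vertex 5.8 2.6 0.8
  endloop
 endfacet
 facet normal 0.491 -0.847 0.203
  outer loop
   vertex 5.4 2.2 1.2
   vertex 2.6 1.2 3.8
   vertex 3.0 1.0 2.0
  endloop
 endfacet
 facet normal -0.272 0.414 -0.869
  outer loop
   vertex 4.6 4.0 0.4
   vertex 2.8 2.4 0.2
   vertex 1.4 4.0 1.4
  endloop
 endfacet
 facet normal 0.202 -0.105 -0.974
  outer loop
   vertex 4.6 4.0 0.4
   vertex 5.8 2.6 0.8
   vertex 2.8 2.4 0.2
  endloop
 endfacet
 facet normal -0.056 0.982 -0.178
  outer loop
   vertex 4.6 4.0 0.4
   vertex 1.4 4.0 1.4
   vertex 4.0 4.8 5.0
  endloop
 endfacet
 facet normal 0.761 0.649 -0.014
  outer loop
   vertex 4.6 4.0 0.4
   vertex 4.0 4.8 5.0
   vertex 5.8 2.6 0.8
  endloop
 endfacet
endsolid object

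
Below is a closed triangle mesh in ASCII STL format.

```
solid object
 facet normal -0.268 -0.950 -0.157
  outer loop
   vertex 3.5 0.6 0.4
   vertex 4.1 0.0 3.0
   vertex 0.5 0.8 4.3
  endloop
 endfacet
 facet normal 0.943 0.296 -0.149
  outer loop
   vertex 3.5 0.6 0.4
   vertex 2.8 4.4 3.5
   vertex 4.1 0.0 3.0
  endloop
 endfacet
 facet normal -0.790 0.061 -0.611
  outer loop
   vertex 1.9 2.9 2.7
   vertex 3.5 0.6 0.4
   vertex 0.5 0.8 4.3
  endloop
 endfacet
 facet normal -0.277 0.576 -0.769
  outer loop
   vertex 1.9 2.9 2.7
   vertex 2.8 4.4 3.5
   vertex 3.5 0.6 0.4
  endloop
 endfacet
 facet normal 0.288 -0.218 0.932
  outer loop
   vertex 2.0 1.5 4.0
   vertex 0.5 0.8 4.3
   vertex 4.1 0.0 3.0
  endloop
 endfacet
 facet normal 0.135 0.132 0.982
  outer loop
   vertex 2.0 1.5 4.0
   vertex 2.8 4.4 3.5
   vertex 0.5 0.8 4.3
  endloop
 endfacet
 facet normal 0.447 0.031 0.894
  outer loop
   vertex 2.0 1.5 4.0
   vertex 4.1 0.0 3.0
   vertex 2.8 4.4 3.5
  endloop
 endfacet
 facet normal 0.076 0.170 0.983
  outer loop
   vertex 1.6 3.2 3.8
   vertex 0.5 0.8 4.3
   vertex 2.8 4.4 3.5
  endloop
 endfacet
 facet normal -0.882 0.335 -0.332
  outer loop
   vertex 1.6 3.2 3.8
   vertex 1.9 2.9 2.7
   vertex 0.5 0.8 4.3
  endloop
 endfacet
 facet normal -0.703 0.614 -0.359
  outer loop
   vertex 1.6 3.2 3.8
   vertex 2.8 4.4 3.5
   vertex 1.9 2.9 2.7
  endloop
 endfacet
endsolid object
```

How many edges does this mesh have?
15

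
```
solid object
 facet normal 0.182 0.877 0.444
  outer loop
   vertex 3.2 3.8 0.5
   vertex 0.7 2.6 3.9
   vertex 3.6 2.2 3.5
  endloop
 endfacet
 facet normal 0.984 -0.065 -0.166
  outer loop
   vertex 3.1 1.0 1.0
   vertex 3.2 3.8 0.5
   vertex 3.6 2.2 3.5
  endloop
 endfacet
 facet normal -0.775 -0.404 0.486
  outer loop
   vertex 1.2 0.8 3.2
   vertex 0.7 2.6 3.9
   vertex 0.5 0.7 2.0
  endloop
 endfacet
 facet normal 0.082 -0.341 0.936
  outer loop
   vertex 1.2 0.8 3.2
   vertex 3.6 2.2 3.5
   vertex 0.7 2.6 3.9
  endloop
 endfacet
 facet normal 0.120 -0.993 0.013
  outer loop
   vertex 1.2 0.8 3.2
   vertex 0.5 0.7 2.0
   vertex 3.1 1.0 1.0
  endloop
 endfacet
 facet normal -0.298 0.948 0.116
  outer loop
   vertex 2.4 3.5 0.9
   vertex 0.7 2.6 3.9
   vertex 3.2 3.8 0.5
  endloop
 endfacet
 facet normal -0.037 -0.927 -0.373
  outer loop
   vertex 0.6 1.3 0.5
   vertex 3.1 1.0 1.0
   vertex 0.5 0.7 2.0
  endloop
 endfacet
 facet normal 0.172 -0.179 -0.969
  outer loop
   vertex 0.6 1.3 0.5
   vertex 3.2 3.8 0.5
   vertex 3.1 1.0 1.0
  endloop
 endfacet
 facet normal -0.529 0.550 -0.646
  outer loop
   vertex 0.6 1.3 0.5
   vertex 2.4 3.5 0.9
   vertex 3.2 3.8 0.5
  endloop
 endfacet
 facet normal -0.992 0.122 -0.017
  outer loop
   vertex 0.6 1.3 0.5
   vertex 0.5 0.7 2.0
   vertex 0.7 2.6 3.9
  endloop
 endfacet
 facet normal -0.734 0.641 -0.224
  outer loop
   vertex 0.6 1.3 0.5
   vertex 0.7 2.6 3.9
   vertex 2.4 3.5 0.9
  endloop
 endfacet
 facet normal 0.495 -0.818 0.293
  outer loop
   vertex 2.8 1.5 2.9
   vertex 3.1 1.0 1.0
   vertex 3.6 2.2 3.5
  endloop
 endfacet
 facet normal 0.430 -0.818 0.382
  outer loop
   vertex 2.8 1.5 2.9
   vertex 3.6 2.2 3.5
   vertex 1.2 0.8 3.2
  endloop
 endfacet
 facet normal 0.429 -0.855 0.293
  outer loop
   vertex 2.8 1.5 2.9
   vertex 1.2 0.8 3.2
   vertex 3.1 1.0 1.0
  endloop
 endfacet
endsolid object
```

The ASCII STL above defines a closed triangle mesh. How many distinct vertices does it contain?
9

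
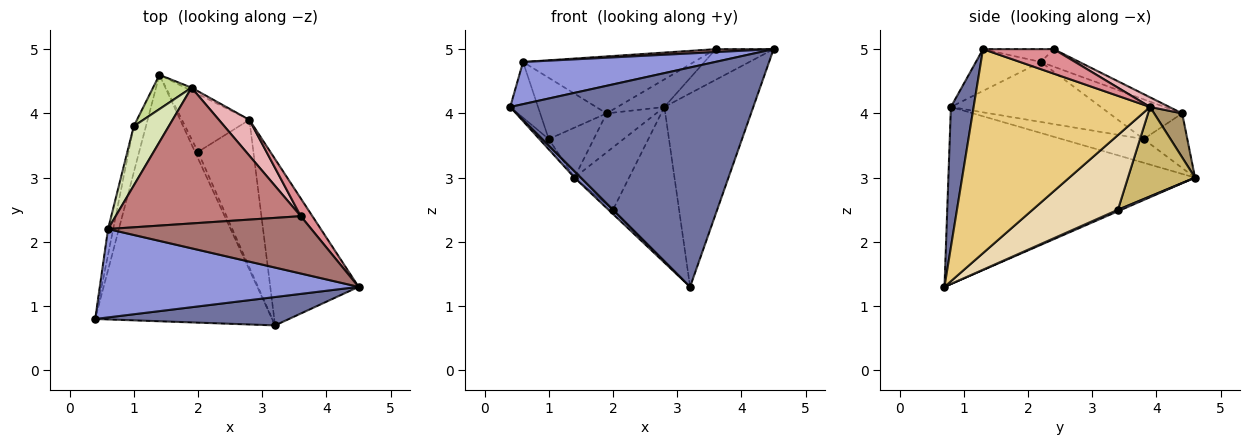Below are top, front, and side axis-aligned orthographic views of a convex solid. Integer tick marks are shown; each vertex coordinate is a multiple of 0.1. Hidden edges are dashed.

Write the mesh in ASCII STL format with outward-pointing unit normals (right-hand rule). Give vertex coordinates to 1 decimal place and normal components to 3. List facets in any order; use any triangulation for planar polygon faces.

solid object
 facet normal 0.092 -0.988 0.128
  outer loop
   vertex 3.2 0.7 1.3
   vertex 4.5 1.3 5.0
   vertex 0.4 0.8 4.1
  endloop
 endfacet
 facet normal -0.707 -0.018 -0.707
  outer loop
   vertex 3.2 0.7 1.3
   vertex 0.4 0.8 4.1
   vertex 1.4 4.6 3.0
  endloop
 endfacet
 facet normal -0.144 -0.426 0.893
  outer loop
   vertex 0.6 2.2 4.8
   vertex 0.4 0.8 4.1
   vertex 4.5 1.3 5.0
  endloop
 endfacet
 facet normal 0.384 0.512 -0.768
  outer loop
   vertex 2.0 3.4 2.5
   vertex 3.2 0.7 1.3
   vertex 1.4 4.6 3.0
  endloop
 endfacet
 facet normal -0.885 0.101 -0.455
  outer loop
   vertex 1.0 3.8 3.6
   vertex 1.4 4.6 3.0
   vertex 0.4 0.8 4.1
  endloop
 endfacet
 facet normal -0.980 0.182 -0.084
  outer loop
   vertex 1.0 3.8 3.6
   vertex 0.4 0.8 4.1
   vertex 0.6 2.2 4.8
  endloop
 endfacet
 facet normal -0.625 0.644 0.441
  outer loop
   vertex 1.9 4.4 4.0
   vertex 1.4 4.6 3.0
   vertex 1.0 3.8 3.6
  endloop
 endfacet
 facet normal -0.619 0.564 0.546
  outer loop
   vertex 1.9 4.4 4.0
   vertex 1.0 3.8 3.6
   vertex 0.6 2.2 4.8
  endloop
 endfacet
 facet normal 0.490 0.869 -0.072
  outer loop
   vertex 2.8 3.9 4.1
   vertex 1.4 4.6 3.0
   vertex 1.9 4.4 4.0
  endloop
 endfacet
 facet normal 0.669 0.545 -0.505
  outer loop
   vertex 2.8 3.9 4.1
   vertex 2.0 3.4 2.5
   vertex 1.4 4.6 3.0
  endloop
 endfacet
 facet normal 0.833 0.420 -0.361
  outer loop
   vertex 2.8 3.9 4.1
   vertex 4.5 1.3 5.0
   vertex 3.2 0.7 1.3
  endloop
 endfacet
 facet normal 0.682 0.528 -0.506
  outer loop
   vertex 2.8 3.9 4.1
   vertex 3.2 0.7 1.3
   vertex 2.0 3.4 2.5
  endloop
 endfacet
 facet normal -0.063 -0.052 0.997
  outer loop
   vertex 3.6 2.4 5.0
   vertex 0.6 2.2 4.8
   vertex 4.5 1.3 5.0
  endloop
 endfacet
 facet normal -0.087 0.385 0.919
  outer loop
   vertex 3.6 2.4 5.0
   vertex 1.9 4.4 4.0
   vertex 0.6 2.2 4.8
  endloop
 endfacet
 facet normal 0.726 0.594 0.345
  outer loop
   vertex 3.6 2.4 5.0
   vertex 4.5 1.3 5.0
   vertex 2.8 3.9 4.1
  endloop
 endfacet
 facet normal 0.243 0.591 0.769
  outer loop
   vertex 3.6 2.4 5.0
   vertex 2.8 3.9 4.1
   vertex 1.9 4.4 4.0
  endloop
 endfacet
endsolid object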